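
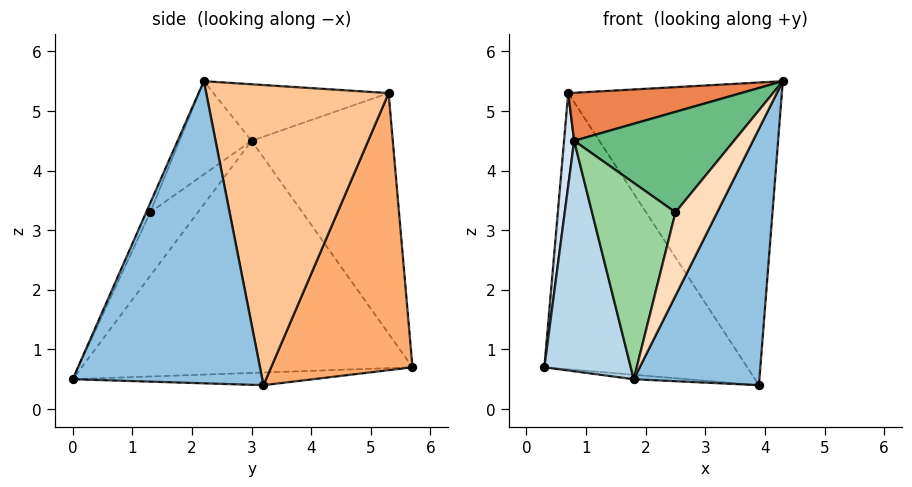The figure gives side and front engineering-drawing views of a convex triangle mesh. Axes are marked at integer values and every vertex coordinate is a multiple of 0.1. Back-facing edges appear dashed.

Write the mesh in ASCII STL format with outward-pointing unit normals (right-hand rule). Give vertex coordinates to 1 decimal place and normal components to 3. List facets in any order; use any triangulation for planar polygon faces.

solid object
 facet normal -0.072 0.016 -0.997
  outer loop
   vertex 3.9 3.2 0.4
   vertex 1.8 0.0 0.5
   vertex 0.3 5.7 0.7
  endloop
 endfacet
 facet normal 0.821 -0.544 -0.171
  outer loop
   vertex 3.9 3.2 0.4
   vertex 4.3 2.2 5.5
   vertex 1.8 0.0 0.5
  endloop
 endfacet
 facet normal -0.966 -0.252 -0.052
  outer loop
   vertex 0.8 3.0 4.5
   vertex 0.3 5.7 0.7
   vertex 1.8 0.0 0.5
  endloop
 endfacet
 facet normal -0.994 -0.071 0.080
  outer loop
   vertex 0.7 5.3 5.3
   vertex 0.3 5.7 0.7
   vertex 0.8 3.0 4.5
  endloop
 endfacet
 facet normal -0.328 -0.323 0.888
  outer loop
   vertex 0.7 5.3 5.3
   vertex 0.8 3.0 4.5
   vertex 4.3 2.2 5.5
  endloop
 endfacet
 facet normal 0.571 0.820 0.022
  outer loop
   vertex 0.7 5.3 5.3
   vertex 3.9 3.2 0.4
   vertex 0.3 5.7 0.7
  endloop
 endfacet
 facet normal 0.646 0.757 0.098
  outer loop
   vertex 0.7 5.3 5.3
   vertex 4.3 2.2 5.5
   vertex 3.9 3.2 0.4
  endloop
 endfacet
 facet normal -0.087 -0.895 0.437
  outer loop
   vertex 2.5 1.3 3.3
   vertex 1.8 0.0 0.5
   vertex 4.3 2.2 5.5
  endloop
 endfacet
 facet normal -0.335 -0.744 0.578
  outer loop
   vertex 2.5 1.3 3.3
   vertex 4.3 2.2 5.5
   vertex 0.8 3.0 4.5
  endloop
 endfacet
 facet normal -0.439 -0.768 0.466
  outer loop
   vertex 2.5 1.3 3.3
   vertex 0.8 3.0 4.5
   vertex 1.8 0.0 0.5
  endloop
 endfacet
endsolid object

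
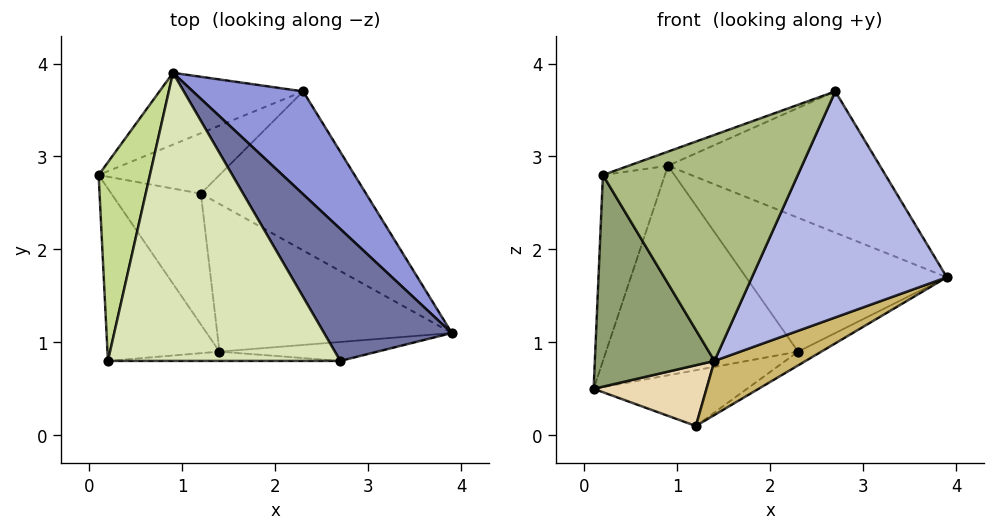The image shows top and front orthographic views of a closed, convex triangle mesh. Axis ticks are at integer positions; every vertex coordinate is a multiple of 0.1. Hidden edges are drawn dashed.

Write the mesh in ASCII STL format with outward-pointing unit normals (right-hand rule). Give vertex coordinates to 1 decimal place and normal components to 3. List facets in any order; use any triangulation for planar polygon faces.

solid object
 facet normal 0.691 0.528 0.494
  outer loop
   vertex 2.7 0.8 3.7
   vertex 3.9 1.1 1.7
   vertex 0.9 3.9 2.9
  endloop
 endfacet
 facet normal -0.312 0.899 -0.308
  outer loop
   vertex 2.3 3.7 0.9
   vertex 0.1 2.8 0.5
   vertex 0.9 3.9 2.9
  endloop
 endfacet
 facet normal 0.701 0.565 0.434
  outer loop
   vertex 2.3 3.7 0.9
   vertex 0.9 3.9 2.9
   vertex 3.9 1.1 1.7
  endloop
 endfacet
 facet normal 0.109 -0.991 -0.083
  outer loop
   vertex 1.4 0.9 0.8
   vertex 3.9 1.1 1.7
   vertex 2.7 0.8 3.7
  endloop
 endfacet
 facet normal -0.703 -0.552 -0.449
  outer loop
   vertex 0.2 0.8 2.8
   vertex 0.1 2.8 0.5
   vertex 1.4 0.9 0.8
  endloop
 endfacet
 facet normal 0.015 -0.999 -0.041
  outer loop
   vertex 0.2 0.8 2.8
   vertex 1.4 0.9 0.8
   vertex 2.7 0.8 3.7
  endloop
 endfacet
 facet normal -0.953 0.208 0.222
  outer loop
   vertex 0.2 0.8 2.8
   vertex 0.9 3.9 2.9
   vertex 0.1 2.8 0.5
  endloop
 endfacet
 facet normal -0.338 0.046 0.940
  outer loop
   vertex 0.2 0.8 2.8
   vertex 2.7 0.8 3.7
   vertex 0.9 3.9 2.9
  endloop
 endfacet
 facet normal 0.538 0.073 -0.840
  outer loop
   vertex 1.2 2.6 0.1
   vertex 2.3 3.7 0.9
   vertex 3.9 1.1 1.7
  endloop
 endfacet
 facet normal 0.343 -0.323 -0.882
  outer loop
   vertex 1.2 2.6 0.1
   vertex 3.9 1.1 1.7
   vertex 1.4 0.9 0.8
  endloop
 endfacet
 facet normal -0.142 0.671 -0.727
  outer loop
   vertex 1.2 2.6 0.1
   vertex 0.1 2.8 0.5
   vertex 2.3 3.7 0.9
  endloop
 endfacet
 facet normal -0.376 -0.390 -0.840
  outer loop
   vertex 1.2 2.6 0.1
   vertex 1.4 0.9 0.8
   vertex 0.1 2.8 0.5
  endloop
 endfacet
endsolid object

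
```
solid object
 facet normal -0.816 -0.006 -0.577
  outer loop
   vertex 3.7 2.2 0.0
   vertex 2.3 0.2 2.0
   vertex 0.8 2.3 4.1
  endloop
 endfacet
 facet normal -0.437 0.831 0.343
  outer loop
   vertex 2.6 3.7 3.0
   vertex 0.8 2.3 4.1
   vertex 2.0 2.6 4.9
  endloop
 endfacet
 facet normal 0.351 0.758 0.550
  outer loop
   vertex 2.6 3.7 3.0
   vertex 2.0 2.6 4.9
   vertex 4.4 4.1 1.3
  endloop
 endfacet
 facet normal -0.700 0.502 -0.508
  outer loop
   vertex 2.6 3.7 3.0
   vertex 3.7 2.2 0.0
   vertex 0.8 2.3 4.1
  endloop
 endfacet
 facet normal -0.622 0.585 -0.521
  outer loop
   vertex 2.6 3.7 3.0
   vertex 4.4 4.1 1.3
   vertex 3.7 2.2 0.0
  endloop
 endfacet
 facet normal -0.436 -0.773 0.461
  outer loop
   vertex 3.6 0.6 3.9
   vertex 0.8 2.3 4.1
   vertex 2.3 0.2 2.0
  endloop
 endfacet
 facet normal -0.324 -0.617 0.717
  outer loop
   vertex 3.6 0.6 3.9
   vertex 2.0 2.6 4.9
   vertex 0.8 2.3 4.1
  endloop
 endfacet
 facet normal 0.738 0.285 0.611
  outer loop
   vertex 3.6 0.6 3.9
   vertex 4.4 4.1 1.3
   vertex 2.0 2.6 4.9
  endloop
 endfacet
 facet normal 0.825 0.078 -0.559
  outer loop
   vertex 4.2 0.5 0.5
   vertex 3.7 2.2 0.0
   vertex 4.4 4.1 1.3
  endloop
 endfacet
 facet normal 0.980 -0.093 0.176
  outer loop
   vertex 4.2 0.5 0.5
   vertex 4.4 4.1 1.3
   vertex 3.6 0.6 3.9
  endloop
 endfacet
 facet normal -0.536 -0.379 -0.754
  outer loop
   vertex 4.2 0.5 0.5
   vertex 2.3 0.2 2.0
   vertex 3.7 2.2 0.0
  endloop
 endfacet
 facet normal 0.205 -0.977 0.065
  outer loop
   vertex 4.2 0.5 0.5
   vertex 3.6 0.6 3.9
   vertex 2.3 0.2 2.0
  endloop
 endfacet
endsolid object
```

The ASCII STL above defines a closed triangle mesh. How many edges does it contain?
18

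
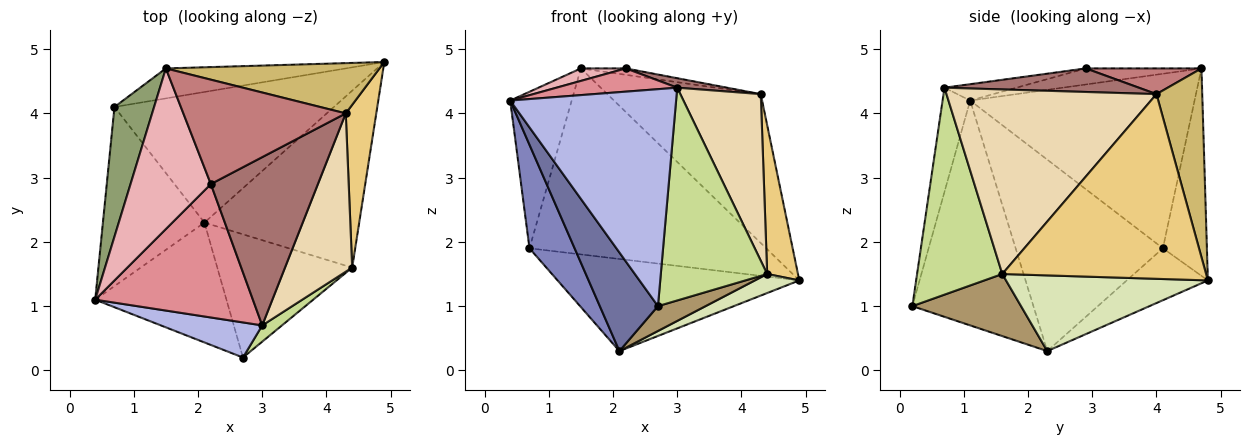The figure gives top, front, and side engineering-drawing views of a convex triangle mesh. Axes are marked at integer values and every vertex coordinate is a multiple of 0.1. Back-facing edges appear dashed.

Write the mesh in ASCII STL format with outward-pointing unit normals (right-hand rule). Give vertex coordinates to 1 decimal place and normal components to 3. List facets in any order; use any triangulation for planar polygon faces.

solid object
 facet normal -0.798 -0.383 -0.466
  outer loop
   vertex 2.1 2.3 0.3
   vertex 2.7 0.2 1.0
   vertex 0.4 1.1 4.2
  endloop
 endfacet
 facet normal -0.853 -0.261 -0.452
  outer loop
   vertex 0.7 4.1 1.9
   vertex 2.1 2.3 0.3
   vertex 0.4 1.1 4.2
  endloop
 endfacet
 facet normal -0.190 0.566 -0.802
  outer loop
   vertex 0.7 4.1 1.9
   vertex 4.9 4.8 1.4
   vertex 2.1 2.3 0.3
  endloop
 endfacet
 facet normal -0.162 -0.974 0.158
  outer loop
   vertex 3.0 0.7 4.4
   vertex 0.4 1.1 4.2
   vertex 2.7 0.2 1.0
  endloop
 endfacet
 facet normal -0.942 0.258 0.214
  outer loop
   vertex 1.5 4.7 4.7
   vertex 0.7 4.1 1.9
   vertex 0.4 1.1 4.2
  endloop
 endfacet
 facet normal -0.180 0.971 -0.157
  outer loop
   vertex 1.5 4.7 4.7
   vertex 4.9 4.8 1.4
   vertex 0.7 4.1 1.9
  endloop
 endfacet
 facet normal 0.624 -0.779 0.060
  outer loop
   vertex 4.4 1.6 1.5
   vertex 3.0 0.7 4.4
   vertex 2.7 0.2 1.0
  endloop
 endfacet
 facet normal 0.437 -0.096 -0.894
  outer loop
   vertex 4.4 1.6 1.5
   vertex 2.1 2.3 0.3
   vertex 4.9 4.8 1.4
  endloop
 endfacet
 facet normal 0.411 -0.180 -0.893
  outer loop
   vertex 4.4 1.6 1.5
   vertex 2.7 0.2 1.0
   vertex 2.1 2.3 0.3
  endloop
 endfacet
 facet normal 0.272 0.912 0.308
  outer loop
   vertex 4.3 4.0 4.3
   vertex 4.9 4.8 1.4
   vertex 1.5 4.7 4.7
  endloop
 endfacet
 facet normal 0.976 -0.147 0.161
  outer loop
   vertex 4.3 4.0 4.3
   vertex 4.4 1.6 1.5
   vertex 4.9 4.8 1.4
  endloop
 endfacet
 facet normal 0.884 -0.339 0.322
  outer loop
   vertex 4.3 4.0 4.3
   vertex 3.0 0.7 4.4
   vertex 4.4 1.6 1.5
  endloop
 endfacet
 facet normal 0.215 -0.055 0.975
  outer loop
   vertex 2.2 2.9 4.7
   vertex 3.0 0.7 4.4
   vertex 4.3 4.0 4.3
  endloop
 endfacet
 facet normal 0.156 0.061 0.986
  outer loop
   vertex 2.2 2.9 4.7
   vertex 4.3 4.0 4.3
   vertex 1.5 4.7 4.7
  endloop
 endfacet
 facet normal -0.102 -0.171 0.980
  outer loop
   vertex 2.2 2.9 4.7
   vertex 0.4 1.1 4.2
   vertex 3.0 0.7 4.4
  endloop
 endfacet
 facet normal -0.196 -0.076 0.978
  outer loop
   vertex 2.2 2.9 4.7
   vertex 1.5 4.7 4.7
   vertex 0.4 1.1 4.2
  endloop
 endfacet
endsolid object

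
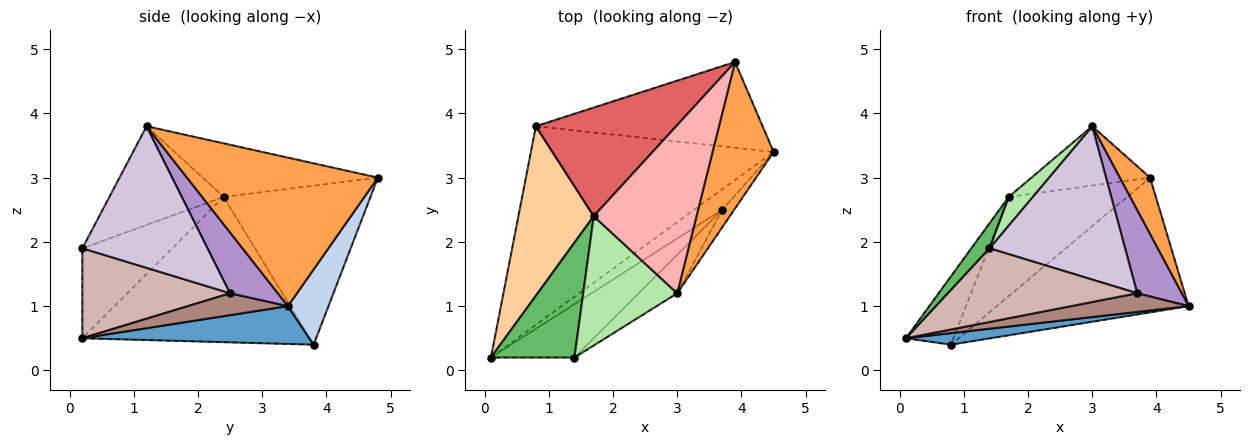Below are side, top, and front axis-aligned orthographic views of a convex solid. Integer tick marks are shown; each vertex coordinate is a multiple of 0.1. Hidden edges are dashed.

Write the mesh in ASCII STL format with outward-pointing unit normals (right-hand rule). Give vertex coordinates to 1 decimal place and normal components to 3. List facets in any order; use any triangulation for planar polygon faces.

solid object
 facet normal 0.154 -0.057 -0.986
  outer loop
   vertex 0.8 3.8 0.4
   vertex 4.5 3.4 1.0
   vertex 0.1 0.2 0.5
  endloop
 endfacet
 facet normal 0.176 0.830 -0.529
  outer loop
   vertex 3.9 4.8 3.0
   vertex 4.5 3.4 1.0
   vertex 0.8 3.8 0.4
  endloop
 endfacet
 facet normal 0.915 -0.145 0.376
  outer loop
   vertex 3.9 4.8 3.0
   vertex 3.0 1.2 3.8
   vertex 4.5 3.4 1.0
  endloop
 endfacet
 facet normal -0.873 0.182 0.453
  outer loop
   vertex 1.7 2.4 2.7
   vertex 0.8 3.8 0.4
   vertex 0.1 0.2 0.5
  endloop
 endfacet
 facet normal -0.725 -0.146 0.673
  outer loop
   vertex 1.7 2.4 2.7
   vertex 0.1 0.2 0.5
   vertex 1.4 0.2 1.9
  endloop
 endfacet
 facet normal -0.716 -0.150 0.682
  outer loop
   vertex 1.7 2.4 2.7
   vertex 1.4 0.2 1.9
   vertex 3.0 1.2 3.8
  endloop
 endfacet
 facet normal -0.642 0.517 0.566
  outer loop
   vertex 1.7 2.4 2.7
   vertex 3.9 4.8 3.0
   vertex 0.8 3.8 0.4
  endloop
 endfacet
 facet normal -0.441 0.298 0.847
  outer loop
   vertex 1.7 2.4 2.7
   vertex 3.0 1.2 3.8
   vertex 3.9 4.8 3.0
  endloop
 endfacet
 facet normal 0.724 -0.675 -0.143
  outer loop
   vertex 3.7 2.5 1.2
   vertex 4.5 3.4 1.0
   vertex 3.0 1.2 3.8
  endloop
 endfacet
 facet normal 0.667 -0.722 -0.182
  outer loop
   vertex 3.7 2.5 1.2
   vertex 3.0 1.2 3.8
   vertex 1.4 0.2 1.9
  endloop
 endfacet
 facet normal 0.498 -0.585 -0.640
  outer loop
   vertex 3.7 2.5 1.2
   vertex 0.1 0.2 0.5
   vertex 4.5 3.4 1.0
  endloop
 endfacet
 facet normal 0.534 -0.685 -0.496
  outer loop
   vertex 3.7 2.5 1.2
   vertex 1.4 0.2 1.9
   vertex 0.1 0.2 0.5
  endloop
 endfacet
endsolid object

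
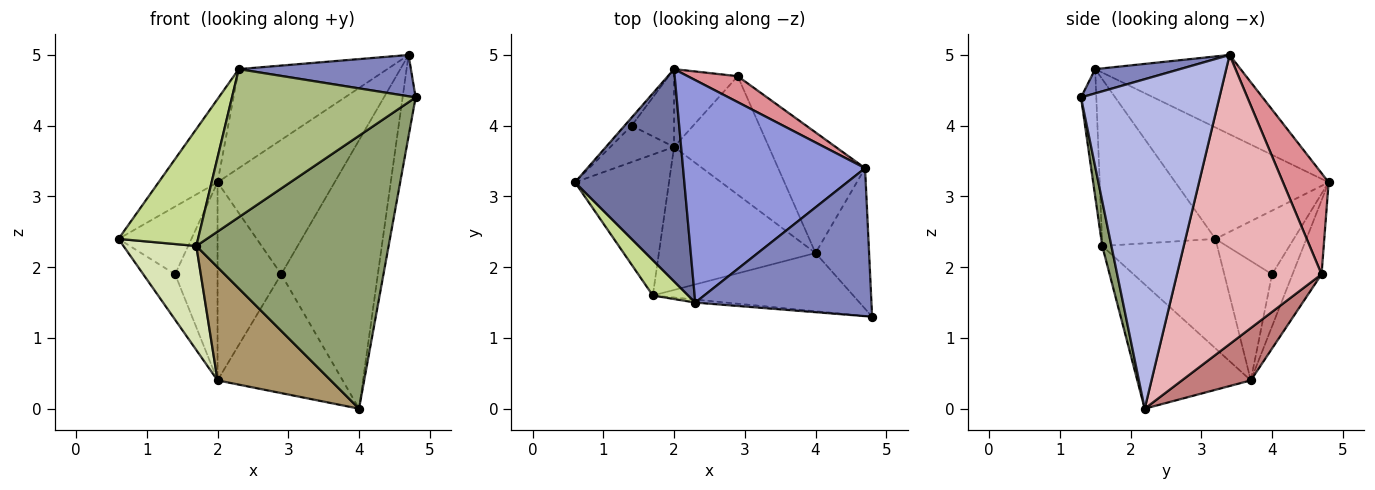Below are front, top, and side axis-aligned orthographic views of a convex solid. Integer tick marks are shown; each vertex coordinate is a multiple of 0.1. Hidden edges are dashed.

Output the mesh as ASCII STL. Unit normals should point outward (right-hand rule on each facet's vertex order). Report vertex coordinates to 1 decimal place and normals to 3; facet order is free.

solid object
 facet normal -0.688 0.265 0.675
  outer loop
   vertex 2.3 1.5 4.8
   vertex 2.0 4.8 3.2
   vertex 0.6 3.2 2.4
  endloop
 endfacet
 facet normal 0.131 -0.267 0.955
  outer loop
   vertex 4.7 3.4 5.0
   vertex 2.3 1.5 4.8
   vertex 4.8 1.3 4.4
  endloop
 endfacet
 facet normal -0.370 0.378 0.849
  outer loop
   vertex 4.7 3.4 5.0
   vertex 2.0 4.8 3.2
   vertex 2.3 1.5 4.8
  endloop
 endfacet
 facet normal 0.983 0.092 -0.160
  outer loop
   vertex 4.7 3.4 5.0
   vertex 4.8 1.3 4.4
   vertex 4.0 2.2 0.0
  endloop
 endfacet
 facet normal 0.047 -0.977 -0.208
  outer loop
   vertex 1.7 1.6 2.3
   vertex 4.0 2.2 0.0
   vertex 4.8 1.3 4.4
  endloop
 endfacet
 facet normal -0.083 -0.996 -0.020
  outer loop
   vertex 1.7 1.6 2.3
   vertex 4.8 1.3 4.4
   vertex 2.3 1.5 4.8
  endloop
 endfacet
 facet normal -0.807 -0.565 0.171
  outer loop
   vertex 1.7 1.6 2.3
   vertex 2.3 1.5 4.8
   vertex 0.6 3.2 2.4
  endloop
 endfacet
 facet normal -0.684 -0.433 -0.587
  outer loop
   vertex 1.7 1.6 2.3
   vertex 0.6 3.2 2.4
   vertex 2.0 3.7 0.4
  endloop
 endfacet
 facet normal -0.528 -0.527 -0.666
  outer loop
   vertex 1.7 1.6 2.3
   vertex 2.0 3.7 0.4
   vertex 4.0 2.2 0.0
  endloop
 endfacet
 facet normal -0.730 0.679 -0.081
  outer loop
   vertex 1.4 4.0 1.9
   vertex 0.6 3.2 2.4
   vertex 2.0 4.8 3.2
  endloop
 endfacet
 facet normal -0.761 0.507 -0.406
  outer loop
   vertex 1.4 4.0 1.9
   vertex 2.0 3.7 0.4
   vertex 0.6 3.2 2.4
  endloop
 endfacet
 facet normal -0.409 0.849 -0.334
  outer loop
   vertex 1.4 4.0 1.9
   vertex 2.0 4.8 3.2
   vertex 2.0 3.7 0.4
  endloop
 endfacet
 facet normal -0.391 0.857 -0.337
  outer loop
   vertex 2.9 4.7 1.9
   vertex 2.0 3.7 0.4
   vertex 2.0 4.8 3.2
  endloop
 endfacet
 facet normal 0.363 0.660 -0.658
  outer loop
   vertex 2.9 4.7 1.9
   vertex 4.0 2.2 0.0
   vertex 2.0 3.7 0.4
  endloop
 endfacet
 facet normal 0.358 0.917 0.177
  outer loop
   vertex 2.9 4.7 1.9
   vertex 2.0 4.8 3.2
   vertex 4.7 3.4 5.0
  endloop
 endfacet
 facet normal 0.807 0.539 -0.242
  outer loop
   vertex 2.9 4.7 1.9
   vertex 4.7 3.4 5.0
   vertex 4.0 2.2 0.0
  endloop
 endfacet
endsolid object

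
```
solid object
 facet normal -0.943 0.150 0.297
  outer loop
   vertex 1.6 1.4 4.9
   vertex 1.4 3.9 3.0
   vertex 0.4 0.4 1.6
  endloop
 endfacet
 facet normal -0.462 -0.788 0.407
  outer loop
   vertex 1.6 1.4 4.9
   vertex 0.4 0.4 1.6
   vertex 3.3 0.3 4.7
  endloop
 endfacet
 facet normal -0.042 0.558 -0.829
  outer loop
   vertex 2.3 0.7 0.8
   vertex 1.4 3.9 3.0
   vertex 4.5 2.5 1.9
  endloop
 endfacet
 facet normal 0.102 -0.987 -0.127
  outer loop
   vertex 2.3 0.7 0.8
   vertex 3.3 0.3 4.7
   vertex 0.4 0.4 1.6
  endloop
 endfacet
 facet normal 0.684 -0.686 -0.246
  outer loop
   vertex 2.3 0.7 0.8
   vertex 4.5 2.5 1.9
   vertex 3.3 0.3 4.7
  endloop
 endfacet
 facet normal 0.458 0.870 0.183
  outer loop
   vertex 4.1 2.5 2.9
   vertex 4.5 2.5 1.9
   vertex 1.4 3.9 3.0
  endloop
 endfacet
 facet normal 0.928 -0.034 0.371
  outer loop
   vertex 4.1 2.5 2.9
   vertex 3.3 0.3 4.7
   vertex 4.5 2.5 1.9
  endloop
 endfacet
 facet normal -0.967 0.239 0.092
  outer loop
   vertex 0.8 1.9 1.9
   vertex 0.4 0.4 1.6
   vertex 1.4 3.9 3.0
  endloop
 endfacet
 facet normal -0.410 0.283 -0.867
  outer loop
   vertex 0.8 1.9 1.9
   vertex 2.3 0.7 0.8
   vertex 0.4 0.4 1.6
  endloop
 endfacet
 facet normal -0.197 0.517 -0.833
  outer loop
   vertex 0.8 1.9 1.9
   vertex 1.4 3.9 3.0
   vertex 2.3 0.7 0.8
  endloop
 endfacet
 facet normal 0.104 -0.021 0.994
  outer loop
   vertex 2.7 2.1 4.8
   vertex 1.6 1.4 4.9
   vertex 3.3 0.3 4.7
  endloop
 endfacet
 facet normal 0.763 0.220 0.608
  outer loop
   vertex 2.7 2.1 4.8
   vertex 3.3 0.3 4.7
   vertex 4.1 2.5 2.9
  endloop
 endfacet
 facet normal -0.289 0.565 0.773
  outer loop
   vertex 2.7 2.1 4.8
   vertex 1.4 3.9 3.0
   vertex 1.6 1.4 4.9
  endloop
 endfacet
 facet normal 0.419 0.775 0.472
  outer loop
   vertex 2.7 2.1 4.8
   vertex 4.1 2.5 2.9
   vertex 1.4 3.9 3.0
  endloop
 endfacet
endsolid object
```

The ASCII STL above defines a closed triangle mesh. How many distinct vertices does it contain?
9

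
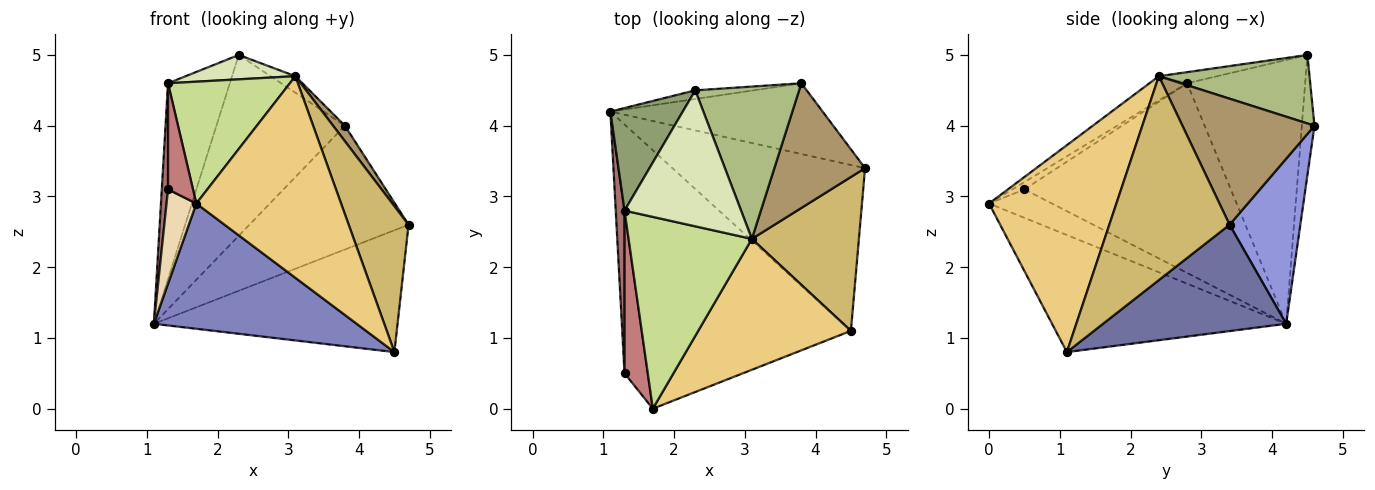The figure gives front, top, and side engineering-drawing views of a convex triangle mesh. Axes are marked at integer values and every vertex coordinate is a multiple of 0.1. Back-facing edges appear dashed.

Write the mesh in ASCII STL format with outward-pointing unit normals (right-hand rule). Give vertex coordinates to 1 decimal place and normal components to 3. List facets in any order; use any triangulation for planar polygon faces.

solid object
 facet normal 0.407 0.541 -0.736
  outer loop
   vertex 4.5 1.1 0.8
   vertex 1.1 4.2 1.2
   vertex 4.7 3.4 2.6
  endloop
 endfacet
 facet normal -0.450 -0.390 -0.804
  outer loop
   vertex 4.5 1.1 0.8
   vertex 1.7 0.0 2.9
   vertex 1.1 4.2 1.2
  endloop
 endfacet
 facet normal 0.360 0.810 -0.463
  outer loop
   vertex 3.8 4.6 4.0
   vertex 4.7 3.4 2.6
   vertex 1.1 4.2 1.2
  endloop
 endfacet
 facet normal -0.098 0.994 -0.048
  outer loop
   vertex 3.8 4.6 4.0
   vertex 1.1 4.2 1.2
   vertex 2.3 4.5 5.0
  endloop
 endfacet
 facet normal -0.861 0.451 0.236
  outer loop
   vertex 1.3 2.8 4.6
   vertex 2.3 4.5 5.0
   vertex 1.1 4.2 1.2
  endloop
 endfacet
 facet normal 0.548 0.090 0.831
  outer loop
   vertex 3.1 2.4 4.7
   vertex 3.8 4.6 4.0
   vertex 2.3 4.5 5.0
  endloop
 endfacet
 facet normal -0.164 -0.529 0.833
  outer loop
   vertex 3.1 2.4 4.7
   vertex 1.3 2.8 4.6
   vertex 1.7 0.0 2.9
  endloop
 endfacet
 facet normal -0.093 -0.176 0.980
  outer loop
   vertex 3.1 2.4 4.7
   vertex 2.3 4.5 5.0
   vertex 1.3 2.8 4.6
  endloop
 endfacet
 facet normal 0.810 -0.072 0.582
  outer loop
   vertex 3.1 2.4 4.7
   vertex 4.7 3.4 2.6
   vertex 3.8 4.6 4.0
  endloop
 endfacet
 facet normal 0.810 -0.403 0.425
  outer loop
   vertex 3.1 2.4 4.7
   vertex 4.5 1.1 0.8
   vertex 4.7 3.4 2.6
  endloop
 endfacet
 facet normal 0.594 -0.675 0.438
  outer loop
   vertex 3.1 2.4 4.7
   vertex 1.7 0.0 2.9
   vertex 4.5 1.1 0.8
  endloop
 endfacet
 facet normal -0.727 -0.344 -0.594
  outer loop
   vertex 1.3 0.5 3.1
   vertex 1.1 4.2 1.2
   vertex 1.7 0.0 2.9
  endloop
 endfacet
 facet normal -0.998 -0.030 0.046
  outer loop
   vertex 1.3 0.5 3.1
   vertex 1.3 2.8 4.6
   vertex 1.1 4.2 1.2
  endloop
 endfacet
 facet normal -0.255 -0.528 0.810
  outer loop
   vertex 1.3 0.5 3.1
   vertex 1.7 0.0 2.9
   vertex 1.3 2.8 4.6
  endloop
 endfacet
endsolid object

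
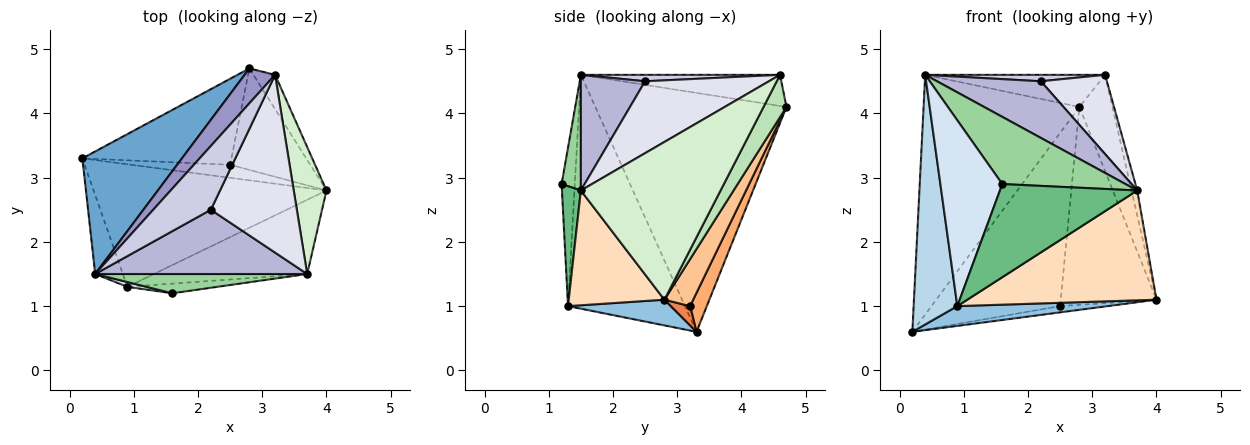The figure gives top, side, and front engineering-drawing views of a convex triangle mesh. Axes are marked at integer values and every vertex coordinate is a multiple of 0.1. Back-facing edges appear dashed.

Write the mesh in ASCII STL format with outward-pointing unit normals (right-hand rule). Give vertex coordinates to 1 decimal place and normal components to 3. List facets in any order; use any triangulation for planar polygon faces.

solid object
 facet normal -0.738 0.601 0.307
  outer loop
   vertex 0.4 1.5 4.6
   vertex 2.8 4.7 4.1
   vertex 0.2 3.3 0.6
  endloop
 endfacet
 facet normal 0.108 -0.158 -0.981
  outer loop
   vertex 0.9 1.3 1.0
   vertex 0.2 3.3 0.6
   vertex 4.0 2.8 1.1
  endloop
 endfacet
 facet normal -0.931 -0.348 -0.110
  outer loop
   vertex 0.9 1.3 1.0
   vertex 0.4 1.5 4.6
   vertex 0.2 3.3 0.6
  endloop
 endfacet
 facet normal -0.208 -0.978 0.025
  outer loop
   vertex 0.9 1.3 1.0
   vertex 1.6 1.2 2.9
   vertex 0.4 1.5 4.6
  endloop
 endfacet
 facet normal 0.173 0.427 -0.888
  outer loop
   vertex 2.5 3.2 1.0
   vertex 4.0 2.8 1.1
   vertex 0.2 3.3 0.6
  endloop
 endfacet
 facet normal 0.115 0.890 -0.442
  outer loop
   vertex 2.5 3.2 1.0
   vertex 0.2 3.3 0.6
   vertex 2.8 4.7 4.1
  endloop
 endfacet
 facet normal 0.259 0.859 -0.441
  outer loop
   vertex 2.5 3.2 1.0
   vertex 2.8 4.7 4.1
   vertex 4.0 2.8 1.1
  endloop
 endfacet
 facet normal 0.386 -0.764 -0.516
  outer loop
   vertex 3.7 1.5 2.8
   vertex 0.9 1.3 1.0
   vertex 4.0 2.8 1.1
  endloop
 endfacet
 facet normal 0.136 -0.985 -0.102
  outer loop
   vertex 3.7 1.5 2.8
   vertex 1.6 1.2 2.9
   vertex 0.9 1.3 1.0
  endloop
 endfacet
 facet normal 0.149 -0.951 0.273
  outer loop
   vertex 3.7 1.5 2.8
   vertex 0.4 1.5 4.6
   vertex 1.6 1.2 2.9
  endloop
 endfacet
 facet normal 0.548 0.788 -0.280
  outer loop
   vertex 3.2 4.6 4.6
   vertex 4.0 2.8 1.1
   vertex 2.8 4.7 4.1
  endloop
 endfacet
 facet normal 0.978 0.040 0.203
  outer loop
   vertex 3.2 4.6 4.6
   vertex 3.7 1.5 2.8
   vertex 4.0 2.8 1.1
  endloop
 endfacet
 facet normal -0.600 0.542 0.588
  outer loop
   vertex 3.2 4.6 4.6
   vertex 2.8 4.7 4.1
   vertex 0.4 1.5 4.6
  endloop
 endfacet
 facet normal 0.379 -0.612 0.694
  outer loop
   vertex 2.2 2.5 4.5
   vertex 0.4 1.5 4.6
   vertex 3.7 1.5 2.8
  endloop
 endfacet
 facet normal 0.110 -0.100 0.989
  outer loop
   vertex 2.2 2.5 4.5
   vertex 3.2 4.6 4.6
   vertex 0.4 1.5 4.6
  endloop
 endfacet
 facet normal 0.607 -0.324 0.726
  outer loop
   vertex 2.2 2.5 4.5
   vertex 3.7 1.5 2.8
   vertex 3.2 4.6 4.6
  endloop
 endfacet
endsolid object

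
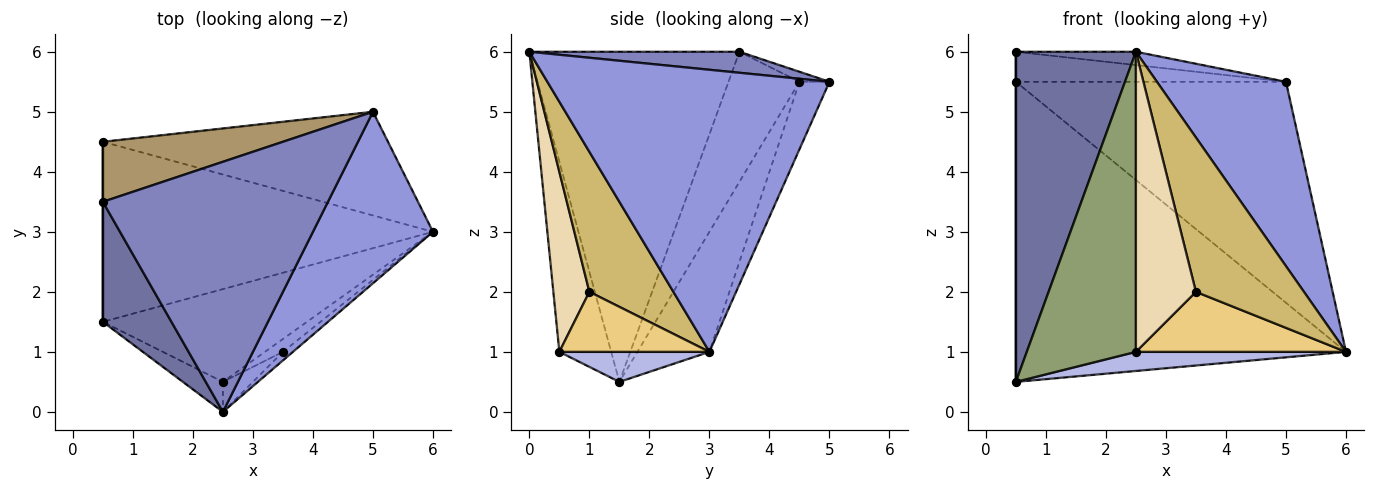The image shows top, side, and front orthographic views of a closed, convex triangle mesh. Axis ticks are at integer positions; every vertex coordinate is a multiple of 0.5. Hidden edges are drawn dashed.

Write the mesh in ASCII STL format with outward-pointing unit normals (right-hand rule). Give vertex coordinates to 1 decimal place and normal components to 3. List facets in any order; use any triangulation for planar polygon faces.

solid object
 facet normal -0.854 -0.488 0.178
  outer loop
   vertex 0.5 1.5 0.5
   vertex 2.5 0.0 6.0
   vertex 0.5 3.5 6.0
  endloop
 endfacet
 facet normal 0.093 0.053 0.994
  outer loop
   vertex 5.0 5.0 5.5
   vertex 0.5 3.5 6.0
   vertex 2.5 0.0 6.0
  endloop
 endfacet
 facet normal 0.848 -0.388 0.361
  outer loop
   vertex 5.0 5.0 5.5
   vertex 2.5 0.0 6.0
   vertex 6.0 3.0 1.0
  endloop
 endfacet
 facet normal 0.143 -0.200 -0.969
  outer loop
   vertex 2.5 0.5 1.0
   vertex 0.5 1.5 0.5
   vertex 6.0 3.0 1.0
  endloop
 endfacet
 facet normal -0.427 -0.900 -0.090
  outer loop
   vertex 2.5 0.5 1.0
   vertex 2.5 0.0 6.0
   vertex 0.5 1.5 0.5
  endloop
 endfacet
 facet normal -0.184 0.843 -0.506
  outer loop
   vertex 0.5 4.5 5.5
   vertex 6.0 3.0 1.0
   vertex 0.5 1.5 0.5
  endloop
 endfacet
 facet normal -0.100 0.901 -0.423
  outer loop
   vertex 0.5 4.5 5.5
   vertex 5.0 5.0 5.5
   vertex 6.0 3.0 1.0
  endloop
 endfacet
 facet normal -1.000 0.000 0.000
  outer loop
   vertex 0.5 4.5 5.5
   vertex 0.5 1.5 0.5
   vertex 0.5 3.5 6.0
  endloop
 endfacet
 facet normal -0.050 0.447 0.893
  outer loop
   vertex 0.5 4.5 5.5
   vertex 0.5 3.5 6.0
   vertex 5.0 5.0 5.5
  endloop
 endfacet
 facet normal 0.613 -0.789 -0.044
  outer loop
   vertex 3.5 1.0 2.0
   vertex 6.0 3.0 1.0
   vertex 2.5 0.0 6.0
  endloop
 endfacet
 facet normal 0.573 -0.802 -0.172
  outer loop
   vertex 3.5 1.0 2.0
   vertex 2.5 0.5 1.0
   vertex 6.0 3.0 1.0
  endloop
 endfacet
 facet normal 0.513 -0.854 -0.085
  outer loop
   vertex 3.5 1.0 2.0
   vertex 2.5 0.0 6.0
   vertex 2.5 0.5 1.0
  endloop
 endfacet
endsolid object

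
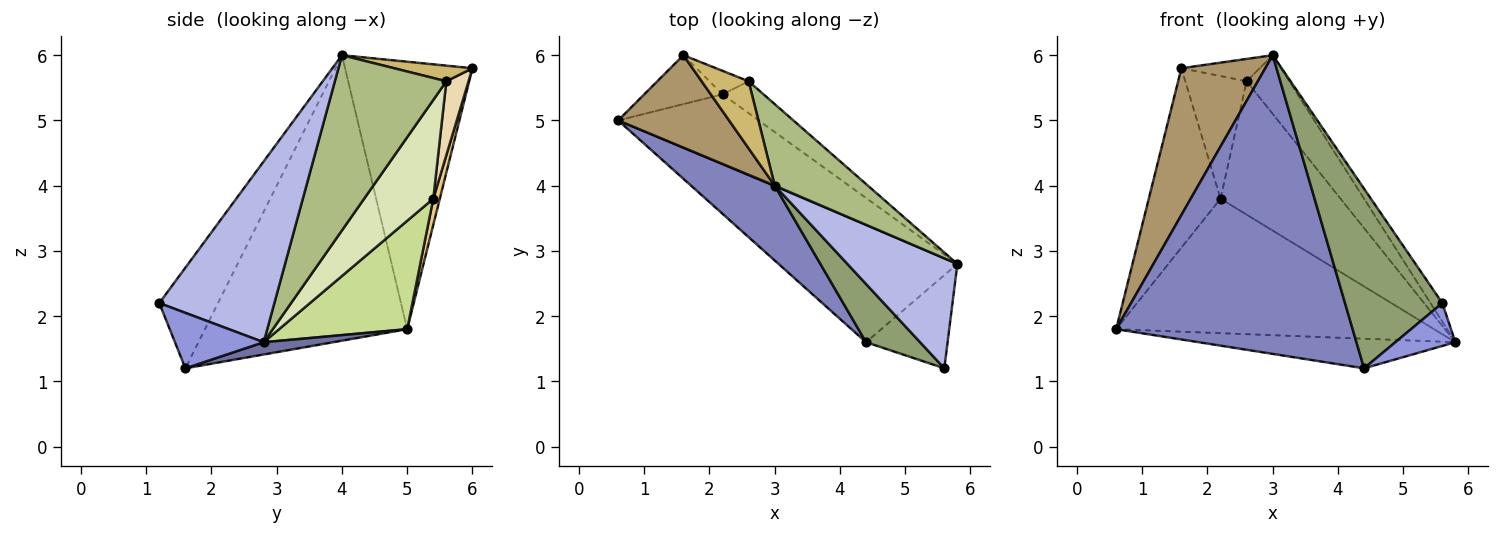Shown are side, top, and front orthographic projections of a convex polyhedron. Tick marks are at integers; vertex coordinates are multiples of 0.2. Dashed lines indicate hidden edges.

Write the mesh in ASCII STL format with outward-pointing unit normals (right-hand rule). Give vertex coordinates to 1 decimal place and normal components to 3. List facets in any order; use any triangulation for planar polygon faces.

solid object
 facet normal 0.066 0.245 -0.967
  outer loop
   vertex 4.4 1.6 1.2
   vertex 0.6 5.0 1.8
   vertex 5.8 2.8 1.6
  endloop
 endfacet
 facet normal -0.638 -0.747 0.187
  outer loop
   vertex 3.0 4.0 6.0
   vertex 0.6 5.0 1.8
   vertex 4.4 1.6 1.2
  endloop
 endfacet
 facet normal 0.526 -0.356 -0.773
  outer loop
   vertex 5.6 1.2 2.2
   vertex 4.4 1.6 1.2
   vertex 5.8 2.8 1.6
  endloop
 endfacet
 facet normal 0.851 0.088 0.518
  outer loop
   vertex 5.6 1.2 2.2
   vertex 5.8 2.8 1.6
   vertex 3.0 4.0 6.0
  endloop
 endfacet
 facet normal -0.498 -0.825 0.267
  outer loop
   vertex 5.6 1.2 2.2
   vertex 3.0 4.0 6.0
   vertex 4.4 1.6 1.2
  endloop
 endfacet
 facet normal 0.836 0.320 0.445
  outer loop
   vertex 2.6 5.6 5.6
   vertex 3.0 4.0 6.0
   vertex 5.8 2.8 1.6
  endloop
 endfacet
 facet normal 0.336 0.835 -0.436
  outer loop
   vertex 2.2 5.4 3.8
   vertex 5.8 2.8 1.6
   vertex 0.6 5.0 1.8
  endloop
 endfacet
 facet normal 0.489 0.848 -0.203
  outer loop
   vertex 2.2 5.4 3.8
   vertex 2.6 5.6 5.6
   vertex 5.8 2.8 1.6
  endloop
 endfacet
 facet normal -0.789 -0.520 0.327
  outer loop
   vertex 1.6 6.0 5.8
   vertex 0.6 5.0 1.8
   vertex 3.0 4.0 6.0
  endloop
 endfacet
 facet normal 0.302 0.302 0.905
  outer loop
   vertex 1.6 6.0 5.8
   vertex 3.0 4.0 6.0
   vertex 2.6 5.6 5.6
  endloop
 endfacet
 facet normal 0.087 0.961 -0.262
  outer loop
   vertex 1.6 6.0 5.8
   vertex 2.2 5.4 3.8
   vertex 0.6 5.0 1.8
  endloop
 endfacet
 facet normal 0.335 0.925 -0.177
  outer loop
   vertex 1.6 6.0 5.8
   vertex 2.6 5.6 5.6
   vertex 2.2 5.4 3.8
  endloop
 endfacet
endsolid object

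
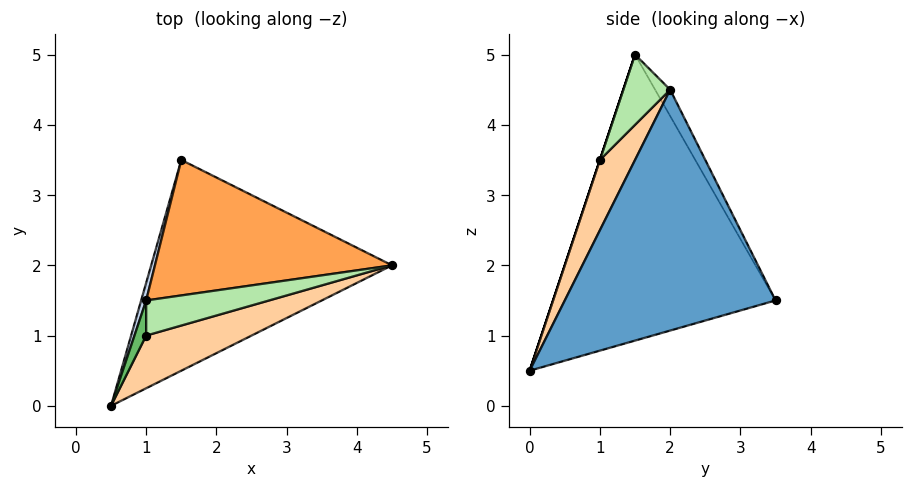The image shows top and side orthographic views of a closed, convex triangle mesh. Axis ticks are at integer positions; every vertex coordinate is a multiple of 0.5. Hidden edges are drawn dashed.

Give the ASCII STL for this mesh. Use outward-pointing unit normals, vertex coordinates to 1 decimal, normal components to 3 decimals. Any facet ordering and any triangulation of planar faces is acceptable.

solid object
 facet normal 0.707 0.000 -0.707
  outer loop
   vertex 1.5 3.5 1.5
   vertex 4.5 2.0 4.5
   vertex 0.5 0.0 0.5
  endloop
 endfacet
 facet normal -0.963 0.270 0.017
  outer loop
   vertex 1.0 1.5 5.0
   vertex 1.5 3.5 1.5
   vertex 0.5 0.0 0.5
  endloop
 endfacet
 facet normal -0.054 0.870 0.490
  outer loop
   vertex 1.0 1.5 5.0
   vertex 4.5 2.0 4.5
   vertex 1.5 3.5 1.5
  endloop
 endfacet
 facet normal 0.188 -0.941 0.282
  outer loop
   vertex 1.0 1.0 3.5
   vertex 0.5 0.0 0.5
   vertex 4.5 2.0 4.5
  endloop
 endfacet
 facet normal 0.000 -0.949 0.316
  outer loop
   vertex 1.0 1.0 3.5
   vertex 1.0 1.5 5.0
   vertex 0.5 0.0 0.5
  endloop
 endfacet
 facet normal 0.178 -0.934 0.311
  outer loop
   vertex 1.0 1.0 3.5
   vertex 4.5 2.0 4.5
   vertex 1.0 1.5 5.0
  endloop
 endfacet
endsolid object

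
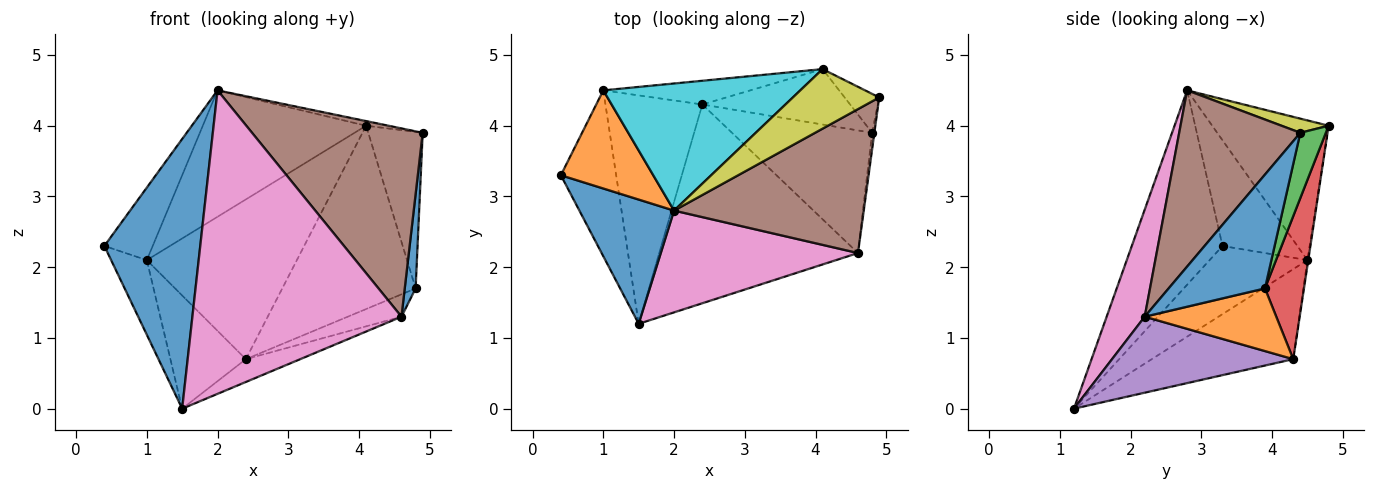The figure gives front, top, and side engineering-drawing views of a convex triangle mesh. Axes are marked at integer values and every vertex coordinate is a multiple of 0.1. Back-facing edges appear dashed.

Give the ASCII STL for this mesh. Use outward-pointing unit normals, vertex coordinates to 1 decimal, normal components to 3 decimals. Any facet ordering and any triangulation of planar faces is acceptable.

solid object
 facet normal -0.652 -0.689 0.317
  outer loop
   vertex 2.0 2.8 4.5
   vertex 0.4 3.3 2.3
   vertex 1.5 1.2 0.0
  endloop
 endfacet
 facet normal -0.677 0.437 0.592
  outer loop
   vertex 1.0 4.5 2.1
   vertex 0.4 3.3 2.3
   vertex 2.0 2.8 4.5
  endloop
 endfacet
 facet normal -0.747 0.273 -0.606
  outer loop
   vertex 1.0 4.5 2.1
   vertex 1.5 1.2 0.0
   vertex 0.4 3.3 2.3
  endloop
 endfacet
 facet normal -0.640 0.341 -0.689
  outer loop
   vertex 1.0 4.5 2.1
   vertex 2.4 4.3 0.7
   vertex 1.5 1.2 0.0
  endloop
 endfacet
 facet normal 0.355 0.107 -0.929
  outer loop
   vertex 4.6 2.2 1.3
   vertex 1.5 1.2 0.0
   vertex 2.4 4.3 0.7
  endloop
 endfacet
 facet normal 0.491 -0.692 0.529
  outer loop
   vertex 4.6 2.2 1.3
   vertex 4.9 4.4 3.9
   vertex 2.0 2.8 4.5
  endloop
 endfacet
 facet normal 0.170 -0.934 0.313
  outer loop
   vertex 4.6 2.2 1.3
   vertex 2.0 2.8 4.5
   vertex 1.5 1.2 0.0
  endloop
 endfacet
 facet normal -0.006 0.989 -0.147
  outer loop
   vertex 4.1 4.8 4.0
   vertex 2.4 4.3 0.7
   vertex 1.0 4.5 2.1
  endloop
 endfacet
 facet normal 0.161 0.077 0.984
  outer loop
   vertex 4.1 4.8 4.0
   vertex 2.0 2.8 4.5
   vertex 4.9 4.4 3.9
  endloop
 endfacet
 facet normal -0.449 0.630 0.633
  outer loop
   vertex 4.1 4.8 4.0
   vertex 1.0 4.5 2.1
   vertex 2.0 2.8 4.5
  endloop
 endfacet
 facet normal 0.993 -0.112 -0.020
  outer loop
   vertex 4.8 3.9 1.7
   vertex 4.9 4.4 3.9
   vertex 4.6 2.2 1.3
  endloop
 endfacet
 facet normal 0.403 0.165 -0.900
  outer loop
   vertex 4.8 3.9 1.7
   vertex 4.6 2.2 1.3
   vertex 2.4 4.3 0.7
  endloop
 endfacet
 facet normal 0.414 0.883 -0.220
  outer loop
   vertex 4.8 3.9 1.7
   vertex 4.1 4.8 4.0
   vertex 4.9 4.4 3.9
  endloop
 endfacet
 facet normal 0.270 0.922 -0.279
  outer loop
   vertex 4.8 3.9 1.7
   vertex 2.4 4.3 0.7
   vertex 4.1 4.8 4.0
  endloop
 endfacet
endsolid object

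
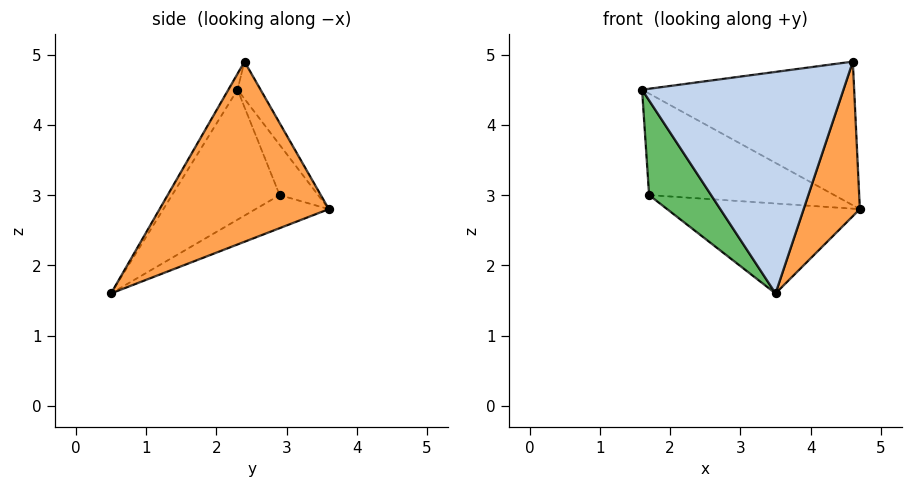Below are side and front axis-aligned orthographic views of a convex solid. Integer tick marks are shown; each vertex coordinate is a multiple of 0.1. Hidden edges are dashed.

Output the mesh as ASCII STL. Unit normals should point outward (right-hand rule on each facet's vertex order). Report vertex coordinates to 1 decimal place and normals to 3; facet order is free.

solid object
 facet normal -0.094 0.866 0.491
  outer loop
   vertex 4.6 2.4 4.9
   vertex 4.7 3.6 2.8
   vertex 1.6 2.3 4.5
  endloop
 endfacet
 facet normal -0.039 -0.860 0.508
  outer loop
   vertex 4.6 2.4 4.9
   vertex 1.6 2.3 4.5
   vertex 3.5 0.5 1.6
  endloop
 endfacet
 facet normal 0.941 -0.312 -0.134
  outer loop
   vertex 4.6 2.4 4.9
   vertex 3.5 0.5 1.6
   vertex 4.7 3.6 2.8
  endloop
 endfacet
 facet normal -0.190 0.916 0.354
  outer loop
   vertex 1.7 2.9 3.0
   vertex 1.6 2.3 4.5
   vertex 4.7 3.6 2.8
  endloop
 endfacet
 facet normal -0.839 -0.484 -0.249
  outer loop
   vertex 1.7 2.9 3.0
   vertex 3.5 0.5 1.6
   vertex 1.6 2.3 4.5
  endloop
 endfacet
 facet normal -0.155 0.408 -0.900
  outer loop
   vertex 1.7 2.9 3.0
   vertex 4.7 3.6 2.8
   vertex 3.5 0.5 1.6
  endloop
 endfacet
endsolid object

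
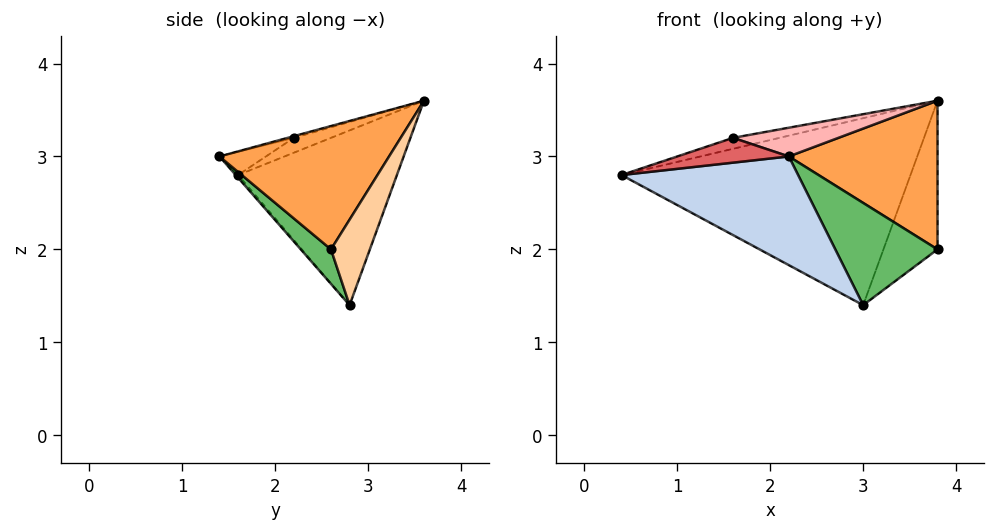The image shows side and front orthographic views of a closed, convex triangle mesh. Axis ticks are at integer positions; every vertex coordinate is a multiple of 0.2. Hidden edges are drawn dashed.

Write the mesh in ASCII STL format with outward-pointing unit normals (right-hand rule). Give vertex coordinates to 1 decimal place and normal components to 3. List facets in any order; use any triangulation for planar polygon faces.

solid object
 facet normal -0.477 0.867 -0.142
  outer loop
   vertex 3.0 2.8 1.4
   vertex 0.4 1.6 2.8
   vertex 3.8 3.6 3.6
  endloop
 endfacet
 facet normal -0.010 -0.750 -0.661
  outer loop
   vertex 3.0 2.8 1.4
   vertex 2.2 1.4 3.0
   vertex 0.4 1.6 2.8
  endloop
 endfacet
 facet normal 0.695 -0.610 0.381
  outer loop
   vertex 3.8 2.6 2.0
   vertex 3.8 3.6 3.6
   vertex 2.2 1.4 3.0
  endloop
 endfacet
 facet normal 0.520 0.724 -0.453
  outer loop
   vertex 3.8 2.6 2.0
   vertex 3.0 2.8 1.4
   vertex 3.8 3.6 3.6
  endloop
 endfacet
 facet normal 0.232 -0.787 -0.572
  outer loop
   vertex 3.8 2.6 2.0
   vertex 2.2 1.4 3.0
   vertex 3.0 2.8 1.4
  endloop
 endfacet
 facet normal -0.511 0.639 0.575
  outer loop
   vertex 1.6 2.2 3.2
   vertex 3.8 3.6 3.6
   vertex 0.4 1.6 2.8
  endloop
 endfacet
 facet normal -0.141 -0.338 0.930
  outer loop
   vertex 1.6 2.2 3.2
   vertex 0.4 1.6 2.8
   vertex 2.2 1.4 3.0
  endloop
 endfacet
 facet normal -0.015 -0.253 0.967
  outer loop
   vertex 1.6 2.2 3.2
   vertex 2.2 1.4 3.0
   vertex 3.8 3.6 3.6
  endloop
 endfacet
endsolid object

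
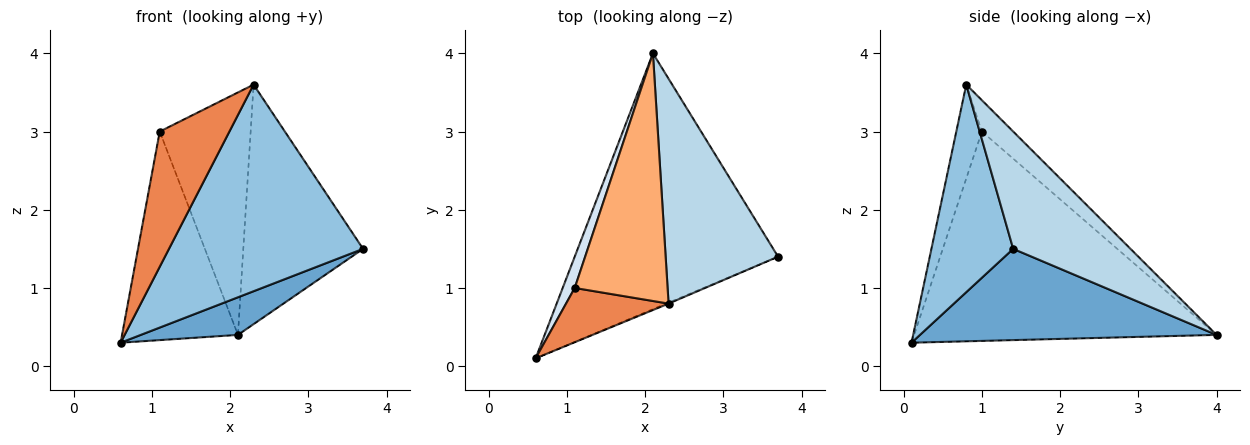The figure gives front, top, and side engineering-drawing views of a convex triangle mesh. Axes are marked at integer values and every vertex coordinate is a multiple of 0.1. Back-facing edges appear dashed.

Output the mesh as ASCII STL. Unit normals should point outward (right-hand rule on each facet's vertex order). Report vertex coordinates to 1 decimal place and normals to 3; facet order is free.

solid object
 facet normal 0.406 -0.133 -0.904
  outer loop
   vertex 2.1 4.0 0.4
   vertex 3.7 1.4 1.5
   vertex 0.6 0.1 0.3
  endloop
 endfacet
 facet normal 0.388 -0.922 -0.005
  outer loop
   vertex 2.3 0.8 3.6
   vertex 0.6 0.1 0.3
   vertex 3.7 1.4 1.5
  endloop
 endfacet
 facet normal 0.581 0.593 0.557
  outer loop
   vertex 2.3 0.8 3.6
   vertex 3.7 1.4 1.5
   vertex 2.1 4.0 0.4
  endloop
 endfacet
 facet normal -0.932 0.357 0.054
  outer loop
   vertex 1.1 1.0 3.0
   vertex 2.1 4.0 0.4
   vertex 0.6 0.1 0.3
  endloop
 endfacet
 facet normal -0.323 -0.878 0.353
  outer loop
   vertex 1.1 1.0 3.0
   vertex 0.6 0.1 0.3
   vertex 2.3 0.8 3.6
  endloop
 endfacet
 facet normal -0.234 0.680 0.695
  outer loop
   vertex 1.1 1.0 3.0
   vertex 2.3 0.8 3.6
   vertex 2.1 4.0 0.4
  endloop
 endfacet
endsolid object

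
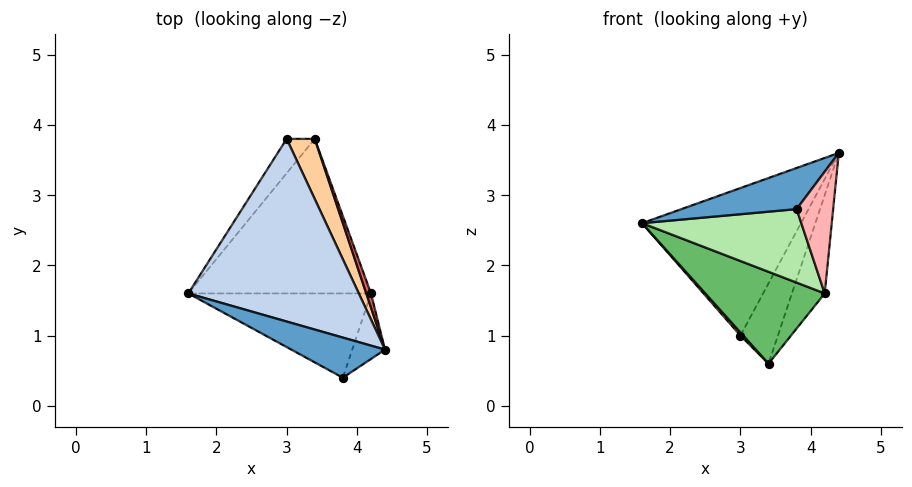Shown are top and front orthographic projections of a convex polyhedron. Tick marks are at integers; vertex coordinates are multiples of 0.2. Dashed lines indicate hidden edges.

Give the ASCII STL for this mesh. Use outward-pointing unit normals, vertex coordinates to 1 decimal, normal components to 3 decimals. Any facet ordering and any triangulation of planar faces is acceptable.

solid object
 facet normal -0.413 -0.652 0.636
  outer loop
   vertex 3.8 0.4 2.8
   vertex 4.4 0.8 3.6
   vertex 1.6 1.6 2.6
  endloop
 endfacet
 facet normal -0.098 0.625 0.774
  outer loop
   vertex 3.0 3.8 1.0
   vertex 1.6 1.6 2.6
   vertex 4.4 0.8 3.6
  endloop
 endfacet
 facet normal -0.706 -0.064 -0.706
  outer loop
   vertex 3.0 3.8 1.0
   vertex 3.4 3.8 0.6
   vertex 1.6 1.6 2.6
  endloop
 endfacet
 facet normal 0.514 0.686 0.514
  outer loop
   vertex 3.0 3.8 1.0
   vertex 4.4 0.8 3.6
   vertex 3.4 3.8 0.6
  endloop
 endfacet
 facet normal -0.314 -0.485 -0.816
  outer loop
   vertex 4.2 1.6 1.6
   vertex 1.6 1.6 2.6
   vertex 3.4 3.8 0.6
  endloop
 endfacet
 facet normal -0.278 -0.631 -0.724
  outer loop
   vertex 4.2 1.6 1.6
   vertex 3.8 0.4 2.8
   vertex 1.6 1.6 2.6
  endloop
 endfacet
 facet normal 0.931 0.362 0.052
  outer loop
   vertex 4.2 1.6 1.6
   vertex 3.4 3.8 0.6
   vertex 4.4 0.8 3.6
  endloop
 endfacet
 facet normal 0.773 -0.558 -0.301
  outer loop
   vertex 4.2 1.6 1.6
   vertex 4.4 0.8 3.6
   vertex 3.8 0.4 2.8
  endloop
 endfacet
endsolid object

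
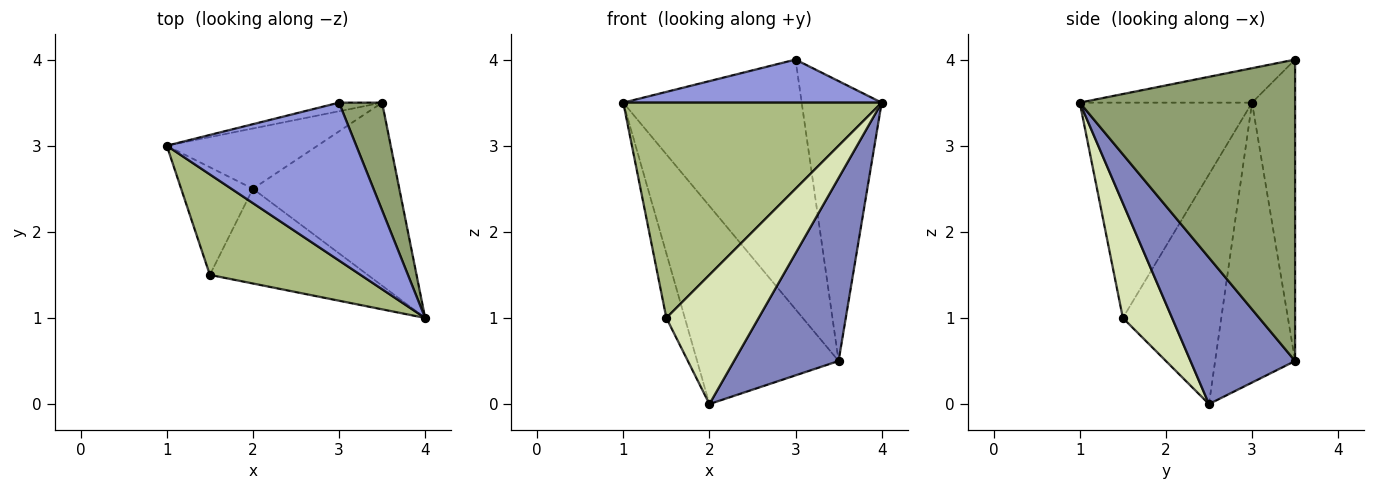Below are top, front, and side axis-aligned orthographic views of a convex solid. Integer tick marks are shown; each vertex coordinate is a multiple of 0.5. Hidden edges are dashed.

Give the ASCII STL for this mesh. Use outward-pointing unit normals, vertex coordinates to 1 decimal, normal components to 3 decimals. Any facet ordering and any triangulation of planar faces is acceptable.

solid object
 facet normal -0.476 0.842 -0.256
  outer loop
   vertex 2.0 2.5 0.0
   vertex 1.0 3.0 3.5
   vertex 3.5 3.5 0.5
  endloop
 endfacet
 facet normal 0.577 -0.577 -0.577
  outer loop
   vertex 2.0 2.5 0.0
   vertex 3.5 3.5 0.5
   vertex 4.0 1.0 3.5
  endloop
 endfacet
 facet normal -0.173 -0.259 0.950
  outer loop
   vertex 3.0 3.5 4.0
   vertex 1.0 3.0 3.5
   vertex 4.0 1.0 3.5
  endloop
 endfacet
 facet normal -0.235 0.972 -0.034
  outer loop
   vertex 3.0 3.5 4.0
   vertex 3.5 3.5 0.5
   vertex 1.0 3.0 3.5
  endloop
 endfacet
 facet normal 0.929 0.345 0.133
  outer loop
   vertex 3.0 3.5 4.0
   vertex 4.0 1.0 3.5
   vertex 3.5 3.5 0.5
  endloop
 endfacet
 facet normal -0.517 -0.776 0.362
  outer loop
   vertex 1.5 1.5 1.0
   vertex 4.0 1.0 3.5
   vertex 1.0 3.0 3.5
  endloop
 endfacet
 facet normal -0.940 0.176 -0.294
  outer loop
   vertex 1.5 1.5 1.0
   vertex 1.0 3.0 3.5
   vertex 2.0 2.5 0.0
  endloop
 endfacet
 facet normal 0.395 -0.741 -0.543
  outer loop
   vertex 1.5 1.5 1.0
   vertex 2.0 2.5 0.0
   vertex 4.0 1.0 3.5
  endloop
 endfacet
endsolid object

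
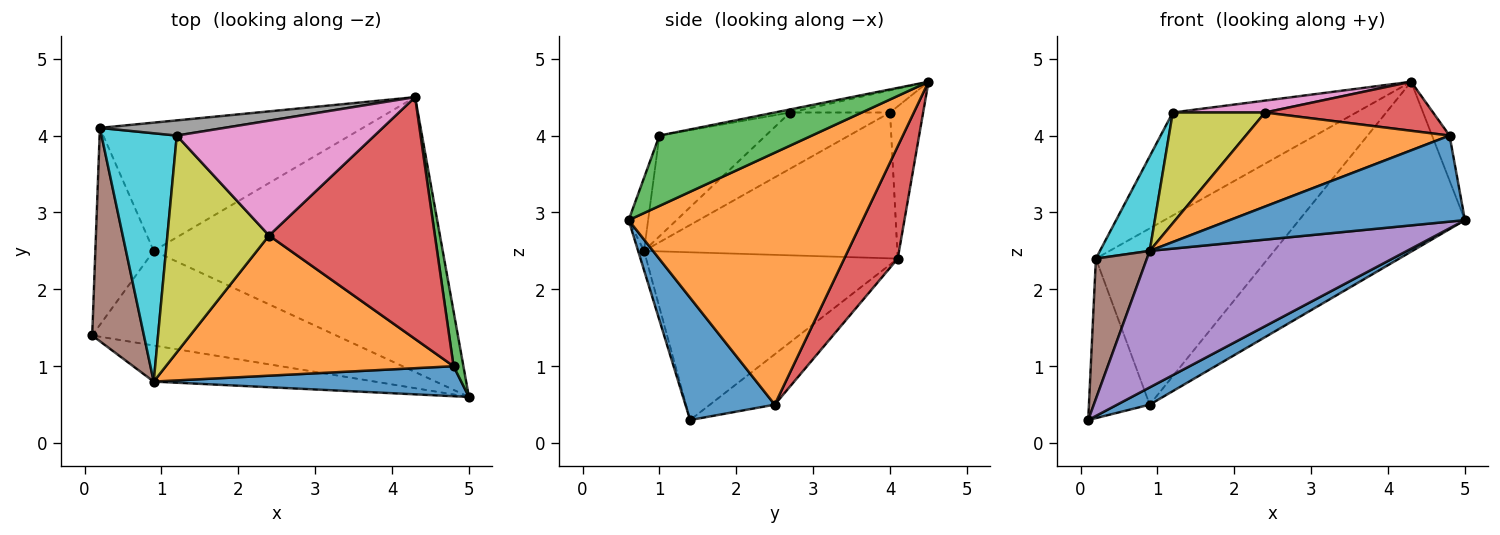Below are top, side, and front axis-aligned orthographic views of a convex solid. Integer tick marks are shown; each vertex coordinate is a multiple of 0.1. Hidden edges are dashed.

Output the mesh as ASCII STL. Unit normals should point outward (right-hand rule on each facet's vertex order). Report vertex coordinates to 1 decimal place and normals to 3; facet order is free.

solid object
 facet normal 0.442 -0.161 -0.882
  outer loop
   vertex 0.9 2.5 0.5
   vertex 5.0 0.6 2.9
   vertex 0.1 1.4 0.3
  endloop
 endfacet
 facet normal 0.596 0.422 -0.683
  outer loop
   vertex 0.9 2.5 0.5
   vertex 4.3 4.5 4.7
   vertex 5.0 0.6 2.9
  endloop
 endfacet
 facet normal -0.557 0.523 -0.645
  outer loop
   vertex 0.9 2.5 0.5
   vertex 0.1 1.4 0.3
   vertex 0.2 4.1 2.4
  endloop
 endfacet
 facet normal 0.244 0.784 -0.571
  outer loop
   vertex 0.9 2.5 0.5
   vertex 0.2 4.1 2.4
   vertex 4.3 4.5 4.7
  endloop
 endfacet
 facet normal -0.022 -0.967 -0.256
  outer loop
   vertex 0.9 0.8 2.5
   vertex 0.1 1.4 0.3
   vertex 5.0 0.6 2.9
  endloop
 endfacet
 facet normal -0.938 -0.190 0.289
  outer loop
   vertex 0.9 0.8 2.5
   vertex 0.2 4.1 2.4
   vertex 0.1 1.4 0.3
  endloop
 endfacet
 facet normal -0.111 -0.102 0.989
  outer loop
   vertex 1.2 4.0 4.3
   vertex 2.4 2.7 4.3
   vertex 4.3 4.5 4.7
  endloop
 endfacet
 facet normal -0.176 0.974 0.144
  outer loop
   vertex 1.2 4.0 4.3
   vertex 4.3 4.5 4.7
   vertex 0.2 4.1 2.4
  endloop
 endfacet
 facet normal -0.442 -0.408 0.799
  outer loop
   vertex 1.2 4.0 4.3
   vertex 0.9 0.8 2.5
   vertex 2.4 2.7 4.3
  endloop
 endfacet
 facet normal -0.875 -0.172 0.452
  outer loop
   vertex 1.2 4.0 4.3
   vertex 0.2 4.1 2.4
   vertex 0.9 0.8 2.5
  endloop
 endfacet
 facet normal -0.078 -0.941 0.328
  outer loop
   vertex 4.8 1.0 4.0
   vertex 0.9 0.8 2.5
   vertex 5.0 0.6 2.9
  endloop
 endfacet
 facet normal -0.279 -0.535 0.797
  outer loop
   vertex 4.8 1.0 4.0
   vertex 2.4 2.7 4.3
   vertex 0.9 0.8 2.5
  endloop
 endfacet
 facet normal 0.984 0.113 0.138
  outer loop
   vertex 4.8 1.0 4.0
   vertex 5.0 0.6 2.9
   vertex 4.3 4.5 4.7
  endloop
 endfacet
 facet normal -0.018 -0.199 0.980
  outer loop
   vertex 4.8 1.0 4.0
   vertex 4.3 4.5 4.7
   vertex 2.4 2.7 4.3
  endloop
 endfacet
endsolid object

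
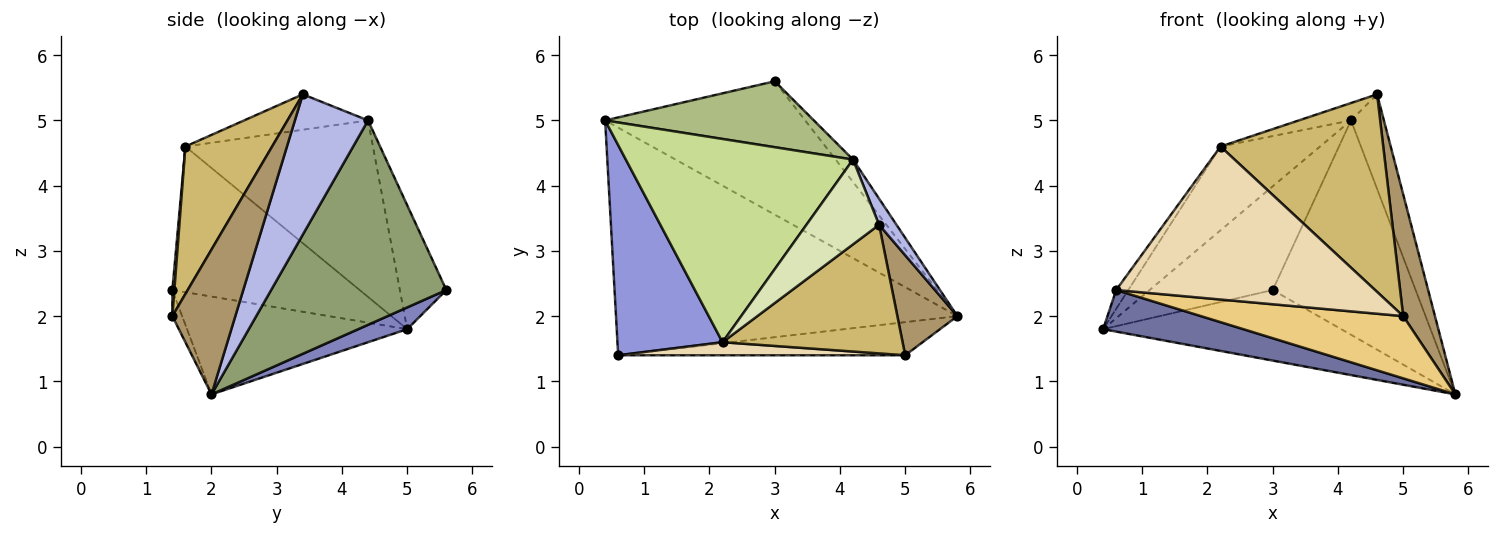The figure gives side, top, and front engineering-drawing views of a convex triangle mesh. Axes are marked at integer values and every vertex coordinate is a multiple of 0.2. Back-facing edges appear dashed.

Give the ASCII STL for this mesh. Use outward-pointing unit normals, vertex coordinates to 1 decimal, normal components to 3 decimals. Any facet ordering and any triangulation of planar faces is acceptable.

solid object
 facet normal -0.271 -0.173 -0.947
  outer loop
   vertex 0.6 1.4 2.4
   vertex 0.4 5.0 1.8
   vertex 5.8 2.0 0.8
  endloop
 endfacet
 facet normal 0.096 0.465 -0.880
  outer loop
   vertex 3.0 5.6 2.4
   vertex 5.8 2.0 0.8
   vertex 0.4 5.0 1.8
  endloop
 endfacet
 facet normal -0.810 0.052 0.584
  outer loop
   vertex 2.2 1.6 4.6
   vertex 0.4 5.0 1.8
   vertex 0.6 1.4 2.4
  endloop
 endfacet
 facet normal 0.906 0.407 0.112
  outer loop
   vertex 4.2 4.4 5.0
   vertex 4.6 3.4 5.4
   vertex 5.8 2.0 0.8
  endloop
 endfacet
 facet normal 0.773 0.631 -0.066
  outer loop
   vertex 4.2 4.4 5.0
   vertex 5.8 2.0 0.8
   vertex 3.0 5.6 2.4
  endloop
 endfacet
 facet normal -0.304 0.804 0.511
  outer loop
   vertex 4.2 4.4 5.0
   vertex 3.0 5.6 2.4
   vertex 0.4 5.0 1.8
  endloop
 endfacet
 facet normal -0.583 0.309 0.751
  outer loop
   vertex 4.2 4.4 5.0
   vertex 0.4 5.0 1.8
   vertex 2.2 1.6 4.6
  endloop
 endfacet
 facet normal -0.431 0.181 0.884
  outer loop
   vertex 4.2 4.4 5.0
   vertex 2.2 1.6 4.6
   vertex 4.6 3.4 5.4
  endloop
 endfacet
 facet normal 0.837 -0.422 0.347
  outer loop
   vertex 5.0 1.4 2.0
   vertex 5.8 2.0 0.8
   vertex 4.6 3.4 5.4
  endloop
 endfacet
 facet normal 0.408 -0.765 0.498
  outer loop
   vertex 5.0 1.4 2.0
   vertex 4.6 3.4 5.4
   vertex 2.2 1.6 4.6
  endloop
 endfacet
 facet normal -0.043 -0.882 -0.469
  outer loop
   vertex 5.0 1.4 2.0
   vertex 0.6 1.4 2.4
   vertex 5.8 2.0 0.8
  endloop
 endfacet
 facet normal 0.008 -0.996 0.085
  outer loop
   vertex 5.0 1.4 2.0
   vertex 2.2 1.6 4.6
   vertex 0.6 1.4 2.4
  endloop
 endfacet
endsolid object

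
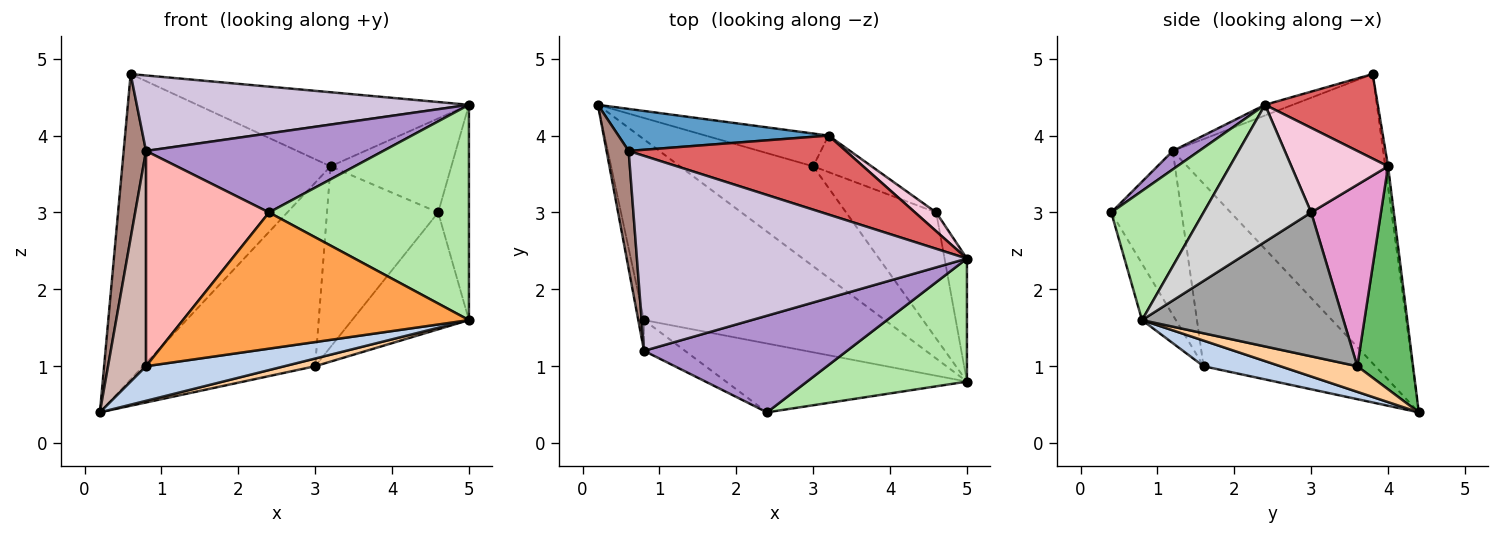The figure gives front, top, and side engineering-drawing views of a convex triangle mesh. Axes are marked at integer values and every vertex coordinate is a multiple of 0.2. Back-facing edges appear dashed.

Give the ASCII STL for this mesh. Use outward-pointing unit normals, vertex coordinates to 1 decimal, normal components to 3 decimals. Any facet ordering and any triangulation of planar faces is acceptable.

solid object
 facet normal -0.013 0.991 0.136
  outer loop
   vertex 3.2 4.0 3.6
   vertex 0.2 4.4 0.4
   vertex 0.6 3.8 4.8
  endloop
 endfacet
 facet normal 0.104 -0.187 -0.977
  outer loop
   vertex 0.8 1.6 1.0
   vertex 0.2 4.4 0.4
   vertex 5.0 0.8 1.6
  endloop
 endfacet
 facet normal -0.105 -0.888 -0.449
  outer loop
   vertex 0.8 1.6 1.0
   vertex 5.0 0.8 1.6
   vertex 2.4 0.4 3.0
  endloop
 endfacet
 facet normal 0.188 -0.075 -0.979
  outer loop
   vertex 3.0 3.6 1.0
   vertex 5.0 0.8 1.6
   vertex 0.2 4.4 0.4
  endloop
 endfacet
 facet normal 0.304 0.938 -0.168
  outer loop
   vertex 3.0 3.6 1.0
   vertex 0.2 4.4 0.4
   vertex 3.2 4.0 3.6
  endloop
 endfacet
 facet normal 0.372 -0.806 0.461
  outer loop
   vertex 5.0 2.4 4.4
   vertex 2.4 0.4 3.0
   vertex 5.0 0.8 1.6
  endloop
 endfacet
 facet normal 0.273 0.658 0.702
  outer loop
   vertex 5.0 2.4 4.4
   vertex 3.2 4.0 3.6
   vertex 0.6 3.8 4.8
  endloop
 endfacet
 facet normal -0.492 -0.862 -0.123
  outer loop
   vertex 0.8 1.2 3.8
   vertex 0.8 1.6 1.0
   vertex 2.4 0.4 3.0
  endloop
 endfacet
 facet normal 0.070 -0.632 0.772
  outer loop
   vertex 0.8 1.2 3.8
   vertex 2.4 0.4 3.0
   vertex 5.0 2.4 4.4
  endloop
 endfacet
 facet normal -0.030 -0.361 0.932
  outer loop
   vertex 0.8 1.2 3.8
   vertex 5.0 2.4 4.4
   vertex 0.6 3.8 4.8
  endloop
 endfacet
 facet normal -0.992 -0.105 0.076
  outer loop
   vertex 0.8 1.2 3.8
   vertex 0.6 3.8 4.8
   vertex 0.2 4.4 0.4
  endloop
 endfacet
 facet normal -0.976 -0.216 -0.031
  outer loop
   vertex 0.8 1.2 3.8
   vertex 0.2 4.4 0.4
   vertex 0.8 1.6 1.0
  endloop
 endfacet
 facet normal 0.524 0.835 -0.169
  outer loop
   vertex 4.6 3.0 3.0
   vertex 3.0 3.6 1.0
   vertex 3.2 4.0 3.6
  endloop
 endfacet
 facet normal 0.617 0.772 0.154
  outer loop
   vertex 4.6 3.0 3.0
   vertex 3.2 4.0 3.6
   vertex 5.0 2.4 4.4
  endloop
 endfacet
 facet normal 0.761 0.441 -0.476
  outer loop
   vertex 4.6 3.0 3.0
   vertex 5.0 0.8 1.6
   vertex 3.0 3.6 1.0
  endloop
 endfacet
 facet normal 0.950 0.271 -0.155
  outer loop
   vertex 4.6 3.0 3.0
   vertex 5.0 2.4 4.4
   vertex 5.0 0.8 1.6
  endloop
 endfacet
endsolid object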